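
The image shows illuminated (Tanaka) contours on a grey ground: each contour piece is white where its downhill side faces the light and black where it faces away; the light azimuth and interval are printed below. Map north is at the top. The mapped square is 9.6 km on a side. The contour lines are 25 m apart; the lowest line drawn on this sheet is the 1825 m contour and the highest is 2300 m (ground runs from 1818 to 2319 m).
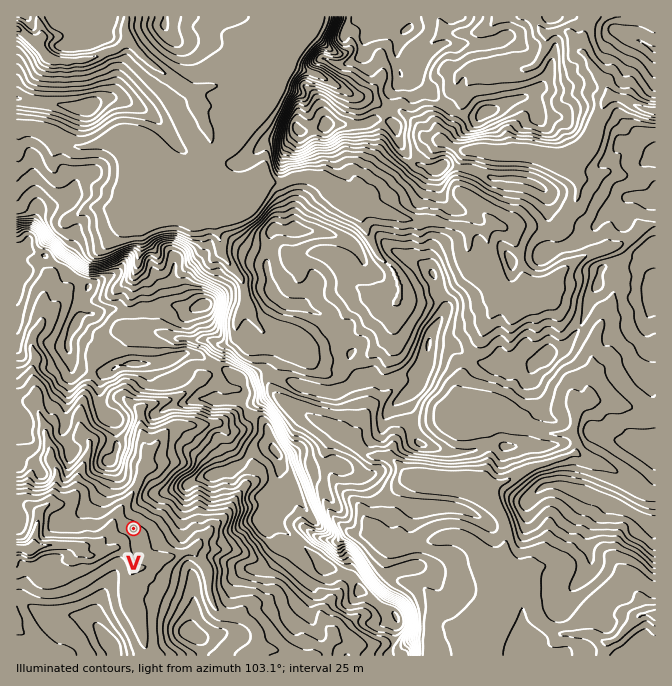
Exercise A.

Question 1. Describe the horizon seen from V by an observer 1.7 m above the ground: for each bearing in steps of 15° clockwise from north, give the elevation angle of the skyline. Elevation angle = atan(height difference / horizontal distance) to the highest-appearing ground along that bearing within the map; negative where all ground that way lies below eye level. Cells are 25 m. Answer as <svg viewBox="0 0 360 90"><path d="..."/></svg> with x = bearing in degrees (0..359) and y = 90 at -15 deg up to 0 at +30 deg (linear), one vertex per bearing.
<svg viewBox="0 0 360 90"><path d="M0 45l15-5 15-4 15-1 15 1 15 6 15 0 15 6 15 3 15 0 15-1 15 6 15 2 15-5 15 2 15 2 15 2 15 4 15-3 15-2 15-7 15-2 15-6 15-3"/></svg>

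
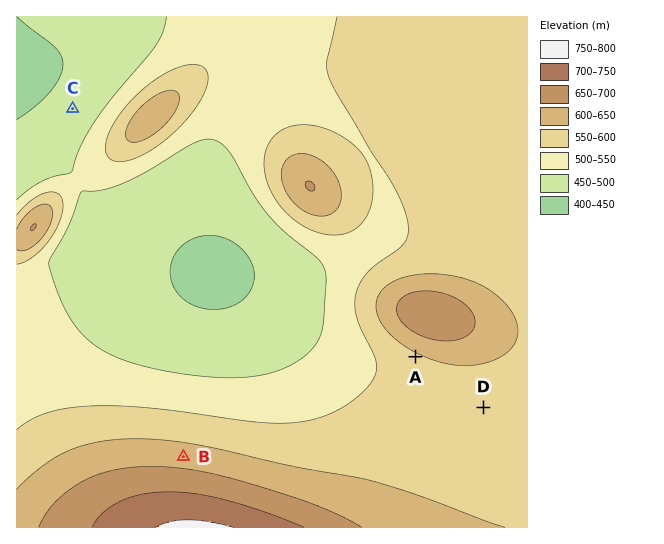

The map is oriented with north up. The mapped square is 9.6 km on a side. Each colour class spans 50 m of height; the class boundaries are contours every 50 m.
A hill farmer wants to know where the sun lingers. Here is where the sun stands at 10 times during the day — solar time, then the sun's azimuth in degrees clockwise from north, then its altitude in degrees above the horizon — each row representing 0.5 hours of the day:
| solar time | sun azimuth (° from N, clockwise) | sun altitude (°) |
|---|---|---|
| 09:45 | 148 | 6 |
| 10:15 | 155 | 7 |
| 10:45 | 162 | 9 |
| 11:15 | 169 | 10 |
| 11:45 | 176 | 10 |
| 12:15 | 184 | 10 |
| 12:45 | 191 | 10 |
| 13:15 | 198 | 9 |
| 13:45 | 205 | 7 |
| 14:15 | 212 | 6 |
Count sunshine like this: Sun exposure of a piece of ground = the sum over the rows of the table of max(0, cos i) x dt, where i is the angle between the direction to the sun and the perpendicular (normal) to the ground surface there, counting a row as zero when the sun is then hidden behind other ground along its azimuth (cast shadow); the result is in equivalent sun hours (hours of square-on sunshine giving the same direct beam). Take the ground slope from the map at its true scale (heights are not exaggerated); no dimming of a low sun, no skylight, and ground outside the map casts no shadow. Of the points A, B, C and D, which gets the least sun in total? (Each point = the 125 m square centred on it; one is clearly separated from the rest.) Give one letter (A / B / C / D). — B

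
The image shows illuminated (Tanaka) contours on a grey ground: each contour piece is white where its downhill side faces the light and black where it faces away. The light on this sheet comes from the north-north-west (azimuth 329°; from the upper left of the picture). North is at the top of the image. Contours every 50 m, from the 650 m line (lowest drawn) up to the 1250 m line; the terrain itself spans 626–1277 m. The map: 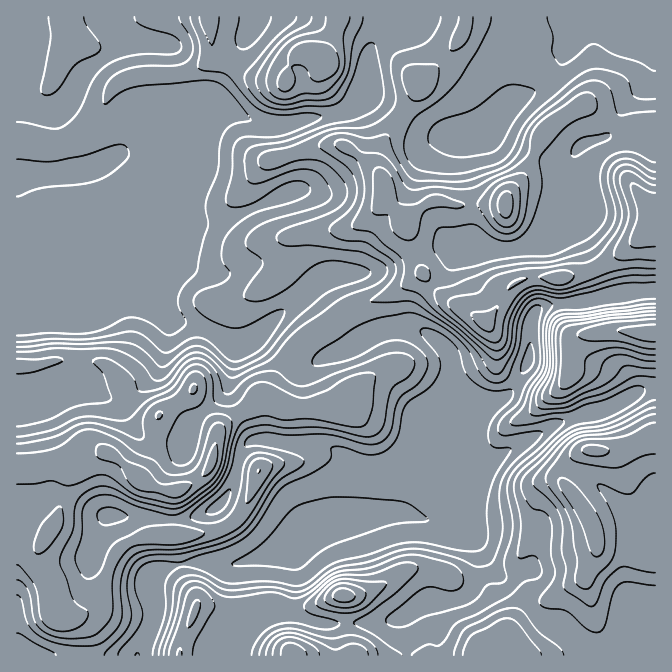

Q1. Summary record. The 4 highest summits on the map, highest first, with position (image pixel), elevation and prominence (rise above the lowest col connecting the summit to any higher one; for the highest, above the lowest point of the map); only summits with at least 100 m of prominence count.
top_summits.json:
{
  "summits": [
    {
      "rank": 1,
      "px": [594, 450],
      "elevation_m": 1215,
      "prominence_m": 246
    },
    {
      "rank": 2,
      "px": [140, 480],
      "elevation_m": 1131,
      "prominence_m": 252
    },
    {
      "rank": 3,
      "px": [344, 595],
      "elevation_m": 1129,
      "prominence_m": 175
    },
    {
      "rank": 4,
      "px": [505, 203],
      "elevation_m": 1125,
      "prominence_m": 143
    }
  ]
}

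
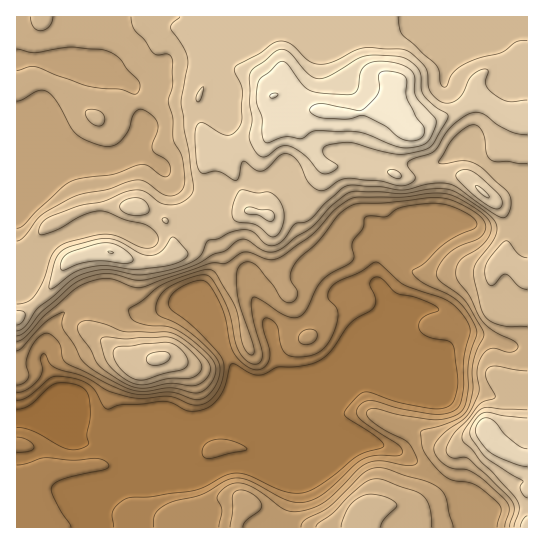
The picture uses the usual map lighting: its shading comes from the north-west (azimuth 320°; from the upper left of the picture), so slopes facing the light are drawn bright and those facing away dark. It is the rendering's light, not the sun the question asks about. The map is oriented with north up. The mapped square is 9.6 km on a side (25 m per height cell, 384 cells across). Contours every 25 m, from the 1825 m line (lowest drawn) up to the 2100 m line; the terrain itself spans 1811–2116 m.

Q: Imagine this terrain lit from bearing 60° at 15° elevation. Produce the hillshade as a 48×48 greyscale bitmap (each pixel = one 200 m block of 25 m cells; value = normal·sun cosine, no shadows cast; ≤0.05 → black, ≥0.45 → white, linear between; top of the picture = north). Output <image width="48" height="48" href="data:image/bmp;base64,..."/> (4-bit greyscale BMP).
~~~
<image width="48" height="48" href="data:image/bmp;base64,Qk32BAAAAAAAAHYAAAAoAAAAMAAAADAAAAABAAQAAAAAAIAEAAATCwAAEwsAABAAAAAAAAAAAAAAABEREQAiIiIAMzMzAERERABVVVUAZmZmAHd3dwCIiIgAmZmZAKqqqgC7u7sAzMzMAN3d3QDu7u4A////AIiJmYh3d3d3d2V4iIh4iHd5iIiqmIh0IoiZmYh3d3eIh2VXmaqZh2aJmImqmIh0EYiZmIh4iIiZmHVovNyphmaJmZq6mIhiAYiZiIiImZmZmHeM79uYdmaJqqu6iHYgJIiIiIeImZiJmHi97KmId2Z5q7qYZlICVoiIiIiJmYiIh3iqmIiIh2Z5vLl0RUETVYiJqZmqmIiIZnd3eIiIiHeKuoUzRTEkZ4mrqYiYiIiIZniZmYiIiIiIdTNEVSFImau6mHd4iIiIeJqpmIiIiIdjI0VmZSOKmaqYh2Z4iIh3iImIiIh3d3QRNomZhTWrqYiIh2V4iIdmZ3iIiHd3h2Q2m7zLlja8uniIh1VnZVVDNomIiHeJiHV6zcy6hCaqmXiYdkNDETMhN6uYiIiIiHeLy5mIYxRnd5mYUxAAAUQzWc2nZ3eIiHeamIiIYgJWiKqWMhAAJWZWi+6TR3d3eIiYiIiHUgJpqqqFQzIjaHeJvv5RaoZniIiIiIh3UhSKqaqFRENGmZm9//kjrIVniZiIiHd2ZDWJiJmFREWKqrvf/8UW23VomqmIh3ZndURnd6qFRWiru7zv7IQp2mZ4mqmIh2Z3hjE0ZsunZ5qqqqvduXM6yFV5mqmIh3d4dAAld7qZiJmYiau6iGJalUaJmZmImHZ2QQBXiHd5mYiHd5qohzF6dVeaqZmZh2VDIBNoiIZXmYdlRXiHdROZZniaqYiZdEQzIzR4dodVeGUyJFZmUyWZZniZmIiHU1VVVVV3ZohUZ2QiRnZmZleXVXiYiIiHVXh2ZmV3eIhlZ3ZovJd4mXeGRGiIiImYeJh2d3ZnmXiHeJm+/IZ6qYiFNHmYmZmYiIiHeIdXmWZ4mZq8qFWKmIh1NIqYmZiIiIiIiIY1iGVomIiHVEaamHZURpqJqpiIeIiIiGIEiGZoiIdkRompiHVFebuIqph2eHd3ZBAGmHd3iIh2esyoiHZomrqHiZdVVUVUIABLqYd3iJmYm8yXZ3Z4mal2aIZDIjVDEAXMqIh3iJmZmrqFRnZ4iZhlZ3VENHh2Q2zaiIiIiJmYialjNWeIeJdUaHZ3eKqIeLyod4iIiId4iIdTJHiXV4Y1iYiIeIh4mZh3d4iHdmZ3h3ZTNYmFV3VHmHdmVVaKmIdnd4iHZlZ4iHZUR6p1VmZodmZVRFerqIdmd4h3ZVeJmHZUWKl1RXd3ZmZlVnm8qXZWd4h2VWiZmHVEaIh1RXd3Z3d2eJq8uXZniIh2VomZmGZUaIhkNXiIiZmHeKzdqHeJiIh2eJmZh3ZVaIhjNomaqph3eL3sl3mpmIh4iZmIh3dlaIhkR4m7qYdmeL3bhnmZiIiJmIiId3ZlZ4hlZ4rLqIdnis7bh3iZiIiIiIiHdmdlZ4h3d4vbmId5vN7bmIiZiHd3h3d3dmdlZ5mIh5zKmIiau83KiImYiGd3d3d3ZmZleJiIiJupiIiaqruoiIiIiGZ4h3d3ZmZniYiIiJmHiIiIiaqId3iIiWZ4iId3Znd4iIiIiIh3iIiIiamId3iIiQ=="/>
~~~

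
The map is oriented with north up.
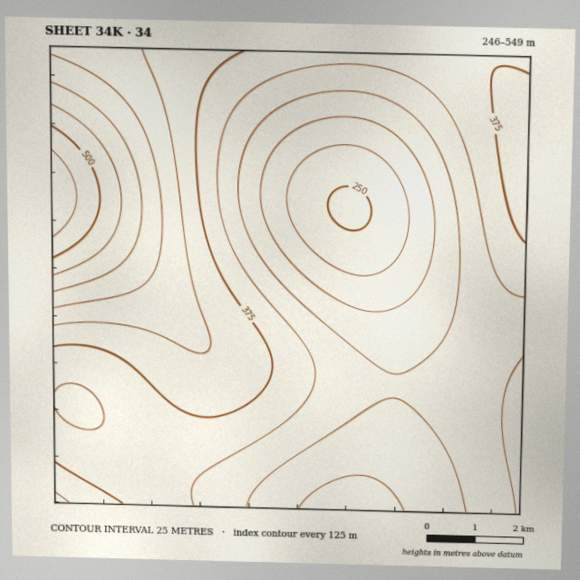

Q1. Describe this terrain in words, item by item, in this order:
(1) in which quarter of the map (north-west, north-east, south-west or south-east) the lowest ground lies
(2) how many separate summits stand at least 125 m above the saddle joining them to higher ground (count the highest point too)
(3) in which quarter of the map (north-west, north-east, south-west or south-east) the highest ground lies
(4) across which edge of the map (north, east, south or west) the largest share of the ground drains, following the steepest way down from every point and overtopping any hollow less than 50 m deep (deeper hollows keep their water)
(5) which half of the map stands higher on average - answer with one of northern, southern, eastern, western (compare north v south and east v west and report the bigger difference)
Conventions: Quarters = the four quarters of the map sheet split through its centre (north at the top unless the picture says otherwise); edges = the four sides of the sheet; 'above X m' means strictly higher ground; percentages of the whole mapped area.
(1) The lowest point lies in the north-east quarter of the map.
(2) There is 1 summit with 125 m or more of prominence.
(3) The highest point lies in the north-west quarter of the map.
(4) Most of the ground drains across the southern edge.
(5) The western half stands higher on average than the eastern half.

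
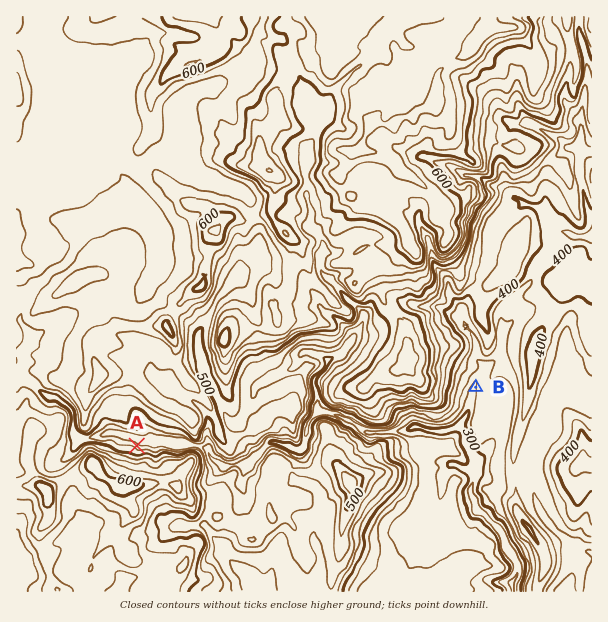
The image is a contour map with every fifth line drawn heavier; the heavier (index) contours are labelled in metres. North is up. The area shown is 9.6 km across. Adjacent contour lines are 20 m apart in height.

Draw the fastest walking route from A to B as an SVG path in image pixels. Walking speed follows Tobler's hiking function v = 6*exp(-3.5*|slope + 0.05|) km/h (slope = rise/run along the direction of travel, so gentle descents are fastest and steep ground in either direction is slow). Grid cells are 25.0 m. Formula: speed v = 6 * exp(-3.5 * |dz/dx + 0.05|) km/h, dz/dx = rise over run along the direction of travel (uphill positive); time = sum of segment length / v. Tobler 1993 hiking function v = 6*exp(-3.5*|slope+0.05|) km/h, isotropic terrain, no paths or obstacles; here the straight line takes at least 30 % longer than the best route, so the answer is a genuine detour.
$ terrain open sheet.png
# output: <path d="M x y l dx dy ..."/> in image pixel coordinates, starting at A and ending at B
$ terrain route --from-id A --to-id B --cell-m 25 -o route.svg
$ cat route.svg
<path d="M137 446l13 0 3-2 39 0 8 3 7 0 3 2 3 6 3 3 15 7 3 0 15-7 3-3 9-5 3-3 6-3 20 0 6 3 1 0 3-1 2-2 3-6 0-4 7-15 2-2 9-4 7 0 6 3 2 0 15 7 6 5 6 3 3 0 3 1 18 0 24-12 30 0 9-4 9-9 7-15 2-2 6-3"/>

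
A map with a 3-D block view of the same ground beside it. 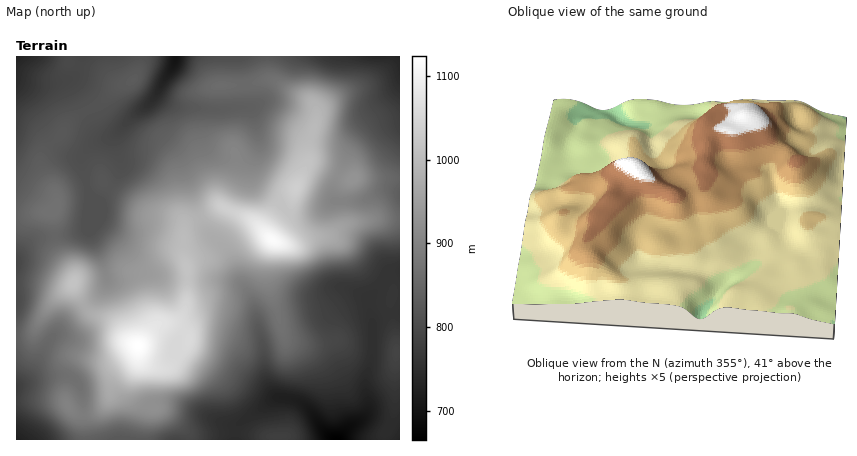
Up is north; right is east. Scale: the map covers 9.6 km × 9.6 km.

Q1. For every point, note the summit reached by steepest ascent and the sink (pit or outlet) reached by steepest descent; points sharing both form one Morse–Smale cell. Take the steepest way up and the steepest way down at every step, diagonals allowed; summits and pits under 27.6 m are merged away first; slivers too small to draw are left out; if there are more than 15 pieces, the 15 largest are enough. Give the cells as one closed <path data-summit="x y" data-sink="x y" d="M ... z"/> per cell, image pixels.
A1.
<path data-summit="138 346" data-sink="176 56" d="M240 56l-98 0-2 12-6 12-16 7-18 17-24 13-10 9-5 10-14 12-6 10 2 14 14 26 0 6-4 6 2 26 31-6 0-6 18 42 3 12-1 6-5 8-16 14 7 7 22 10 11 15 11 7 2 1 18-21 16-3 8-4 4-6 3-12 0-32-4-12 1-28 4-6 11-4-19-60-7-10-23-24-5-14 1-4 12-14 4 7 18 8 34 3 30-3 2-15z"/><path data-summit="272 240" data-sink="336 440" d="M314 165l-8 1-11 24-4 16-16 20-5 13-20-20-26-12-6 0-18 11 10 18 19 18 13 30 9 14 12 46 2 30 7 18 6 5 14 2 12 5 8 8 11 18 11 10 4 0 12-14 16-12 2-4-2-32 6-22 1-16 0-14-5-26 22-27 10-3 0-76-4-3-12 0-24 10-24 0-3-5 0-8 5-12z"/><path data-summit="138 346" data-sink="336 440" d="M200 217l-12 5-4 6-1 28 4 12 0 32-4 14-11 8-16 3-16 19-6 18-21 20-3 14-4 8-6 6-15 6 1 24 148 0 2-12 4-6 34-23 6-1-8-6-5-10-4-38-12-46-9-14-13-30-23-24z"/><path data-summit="272 240" data-sink="176 56" d="M266 56l-26 0 6 36-2 15-22 3-42-3-18-8-4-7-13 18 7 16 26 28 21 62 3 1 16-10 6 0 26 12 20 20 5-13 16-20 4-16 13-26 1-20 8-30-7-13-41-25z"/><path data-summit="138 346" data-sink="16 440" d="M84 306l-24 22-14 18-18 30-12 10 0 54 68 0 1-24 15-6 6-6 9-26 19-16 3-6 1-10-10-6-14-17-22-10z"/><path data-summit="138 346" data-sink="16 56" d="M140 56l-124 0 0 159 34-3 6-4 0-14-15-28 0-8 3-6 32-35 24-13 18-17 14-6 8-13z"/><path data-summit="272 240" data-sink="400 56" d="M400 56l-133 0 2 20 41 25 6 7 1 8-8 28-1 21 12 2 18 9 10-22 18-22 12-7 22-5z"/><path data-summit="396 352" data-sink="336 440" d="M400 271l-10 2-22 27 5 26 0 14-1 16-6 22 2 32-6 8 12 1 26 14z"/><path data-summit="74 282" data-sink="16 264" d="M54 236l-20 4-18 16 0 80 14-2 19-28 25-24-1-8-14-22z"/><path data-summit="278 436" data-sink="336 440" d="M286 398l-12 1-34 23-4 6-1 12 99 0-11-10-11-18-8-8z"/><path data-summit="138 346" data-sink="400 56" d="M400 120l-22 5-12 7-18 22-10 22 6 3 56-1z"/><path data-summit="74 282" data-sink="16 440" d="M72 284l-23 22-19 28-14 2 0 49 12-9 18-30 14-18 25-22z"/><path data-summit="74 282" data-sink="176 56" d="M86 224l0 6-31 6 4 16 14 22 0 12 13 20 15-14 6-10-4-20z"/><path data-summit="138 346" data-sink="336 440" d="M338 176l-5 12 0 8 3 5 24 0 24-10 16 1 0-14-56 1z"/><path data-summit="138 346" data-sink="16 264" d="M52 211l-36 5 0 40 18-16 21-4z"/>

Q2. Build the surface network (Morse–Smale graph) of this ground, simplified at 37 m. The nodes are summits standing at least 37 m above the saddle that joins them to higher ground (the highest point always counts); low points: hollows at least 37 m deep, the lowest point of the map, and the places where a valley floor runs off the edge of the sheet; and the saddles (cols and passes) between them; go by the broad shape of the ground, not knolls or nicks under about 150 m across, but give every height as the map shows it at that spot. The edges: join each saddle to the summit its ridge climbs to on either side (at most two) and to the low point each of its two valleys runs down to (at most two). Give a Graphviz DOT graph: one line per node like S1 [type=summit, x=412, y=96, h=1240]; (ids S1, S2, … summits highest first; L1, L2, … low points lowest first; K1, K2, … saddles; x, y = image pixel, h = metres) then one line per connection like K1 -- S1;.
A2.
graph terrain {
  S1 [type=summit, x=138, y=346, h=1124];
  S2 [type=summit, x=272, y=240, h=1116];
  S3 [type=summit, x=74, y=284, h=1017];
  L1 [type=low, x=336, y=440, h=665];
  L2 [type=low, x=176, y=56, h=699];
  L3 [type=low, x=16, y=440, h=722];
  L4 [type=low, x=16, y=56, h=725];
  L5 [type=low, x=400, y=56, h=730];
  L6 [type=low, x=16, y=264, h=792];
  K1 [type=saddle, x=200, y=218, h=986];
  K2 [type=saddle, x=84, y=306, h=969];
  K3 [type=saddle, x=244, y=84, h=856];
  K4 [type=saddle, x=56, y=236, h=847];
  K5 [type=saddle, x=266, y=56, h=822];
  K6 [type=saddle, x=142, y=56, h=811];
  K1 -- S1;
  K1 -- S2;
  K1 -- L1;
  K1 -- L2;
  K2 -- S1;
  K2 -- S3;
  K2 -- L2;
  K2 -- L3;
  K3 -- S1;
  K3 -- S2;
  K3 -- L2;
  K4 -- S1;
  K4 -- S3;
  K4 -- L2;
  K4 -- L6;
  K5 -- S2;
  K5 -- L2;
  K5 -- L5;
  K6 -- S1;
  K6 -- L2;
  K6 -- L4;
}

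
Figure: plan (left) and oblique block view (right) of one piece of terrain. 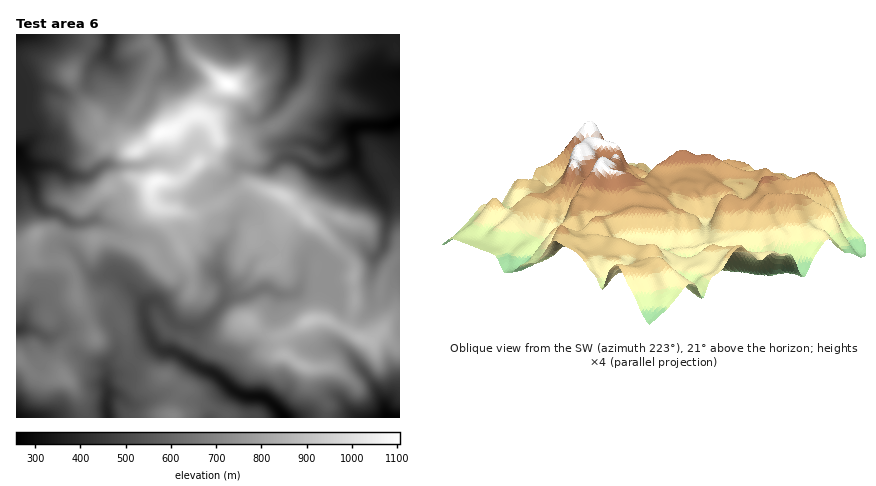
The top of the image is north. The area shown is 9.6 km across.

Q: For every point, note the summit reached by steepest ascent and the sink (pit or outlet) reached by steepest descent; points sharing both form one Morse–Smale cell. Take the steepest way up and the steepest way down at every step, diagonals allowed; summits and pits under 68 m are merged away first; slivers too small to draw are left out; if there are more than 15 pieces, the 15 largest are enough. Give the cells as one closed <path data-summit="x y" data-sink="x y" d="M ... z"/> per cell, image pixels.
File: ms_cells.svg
<path data-summit="228 84" data-sink="400 122" d="M400 34l-74 0-2 20-17 40-25 27-16 7 4 10 6 6 12 1 8-3-3 4-1 10 18 13 10 4 12 0 10-3 0 14-11 22-3 12 10 13 22 12 15 13-4 22 0 18 5 5 10-2 6-11 8-6z"/><path data-summit="228 84" data-sink="284 418" d="M236 192l-24 14 6 13 15 5-1 10-13 22-1 16-18-24-14-14-9 2 5 14-20 14-2 0-12-14-26-10-14-3-41-1 1 10 24 28 4 2 22-1 25 25 1 3-8-4-6 1-14 10 8 18 4 26 6 7 10-10 10-6 6 5 14 2 12 7 9-19-2-12 13-7 22-24 16-1 20-8 14 6 10 1 8-2 6-7 16-2-1-16 2-6 5-4-8-6-6 1-6 8-6-5-16-4-12 0-6 3 4-5 0-8-4-12-10-14-6-3-10 3 3-4 1-8z"/><path data-summit="308 320" data-sink="284 418" d="M318 285l-14 0-8 8-8 2-10-1-14-6-20 8-18 2-20 23-13 7 2 12-8 18 9 8 20 8 22 19 8 3 20 2 10 8 8 12 42 0 1-14-12-18-4-18-27-13-4-11 2-9 34-17 3-18z"/><path data-summit="308 320" data-sink="388 418" d="M322 319l-12 1-28 15-2 9 4 11 27 13 4 18 12 18-1 14 74 0 0-72-4 0-16-12-8 6-6 0z"/><path data-summit="228 84" data-sink="292 34" d="M324 34l-88 0 0 8 8 18-1 12-11 11-10 2-11 13 33 13 10 9 6-1 6-4 0 13 10-3 31-31 17-40z"/><path data-summit="162 132" data-sink="16 152" d="M202 115l-8 0-6 3-14 11-12 3-26 19-6-1-14-13-12-8-34 16-12 0-14-7-8 0-20 16 10 10 26 1 16 10 14 2 10-3 12-9 36 1 16-5 16 1 10-5 14-13 14 8 6-8 2-6-3-8-5-10z"/><path data-summit="228 84" data-sink="16 152" d="M24 162l-2 0 11 24 4 18 5 5 14 4 14 9-2 14 46 2 30 10 8 7 29-9-5-10-16 9-10-8-20-2-20-11-16-4 12-14 10-5 4-5 0-6-12-24-6 0-10 8-10 3-14-2-12-9-28-1z"/><path data-summit="308 320" data-sink="400 122" d="M360 245l-8 2-16 17-8 0-3 18-7 4 1 14-4 18 17 4 34 18 6 0 8-6 16 12 4 0 0-64-8 6-6 11-4 2-8-1-3-4 0-18 4-22z"/><path data-summit="172 416" data-sink="284 418" d="M154 345l-10 6-9 11 21 12 12 3 15 11-7 14-2 16 110 0-8-12-10-8-26-4-24-20-20-8-22-14-14-2z"/><path data-summit="156 182" data-sink="16 152" d="M198 144l-4 1-12 12-10 5-16-1-16 5-36-1 8 7 8 18 0 6-4 5-10 5-12 14 16 4 20 11 20 2 10 8 16-8 1-1-5-8-3-16-11-5-6-5-1-16 5-5 16 0 14-6 23-23z"/><path data-summit="282 196" data-sink="400 122" d="M292 157l-8 0-12 10-6 2-24-3-11 14 1 6 4 6 12-7 6 0 26 9 8 5 42 39 3 6-9 14 6 7 4 0 18-18 10-1-24-15-10-13 1-6 13-28 0-14-10 3-12 0z"/><path data-summit="228 84" data-sink="16 152" d="M46 88l-20 1-10 11 0 52 20-14 8 0 14 7 12 0 34-17-28-37-12 4z"/><path data-summit="162 132" data-sink="164 34" d="M174 66l-1 4-7 5-8 2-8-3-5 16-14 22-4 18 11 20 24-18 12-3 20-14 8-1 9-16-17-17-18-9z"/><path data-summit="282 196" data-sink="284 418" d="M254 185l-6 0-12 7 6 12-2 10 8-1 6 3 10 14 4 12 0 8-3 4 23-1 10 3 6 5 2-5 6-4 12 5 9-13-3-6-42-39-8-5z"/><path data-summit="36 234" data-sink="16 330" d="M34 238l-10 7-8 1 0 84 5-2 5-18 12-9 10 1 8 8 6 12 0 9 24-10 2-1-11-22-2-20-4-10-9-7-24-1-5-6z"/>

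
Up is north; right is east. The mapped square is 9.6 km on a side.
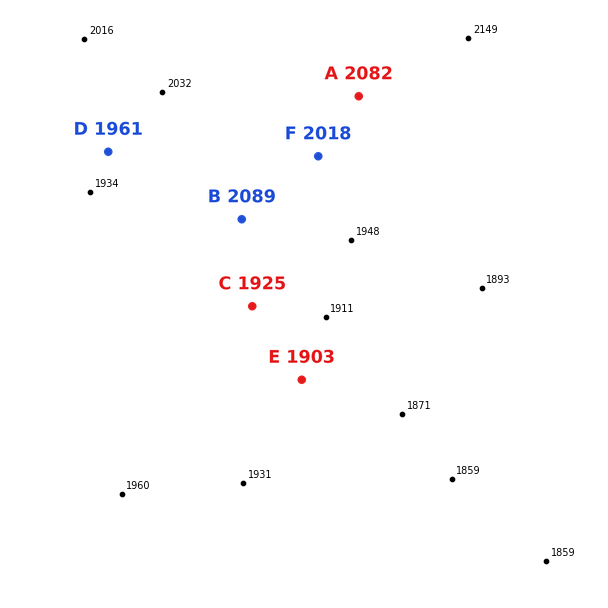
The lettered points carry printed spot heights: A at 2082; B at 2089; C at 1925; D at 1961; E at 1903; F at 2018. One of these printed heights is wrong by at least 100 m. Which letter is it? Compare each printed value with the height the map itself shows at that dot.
B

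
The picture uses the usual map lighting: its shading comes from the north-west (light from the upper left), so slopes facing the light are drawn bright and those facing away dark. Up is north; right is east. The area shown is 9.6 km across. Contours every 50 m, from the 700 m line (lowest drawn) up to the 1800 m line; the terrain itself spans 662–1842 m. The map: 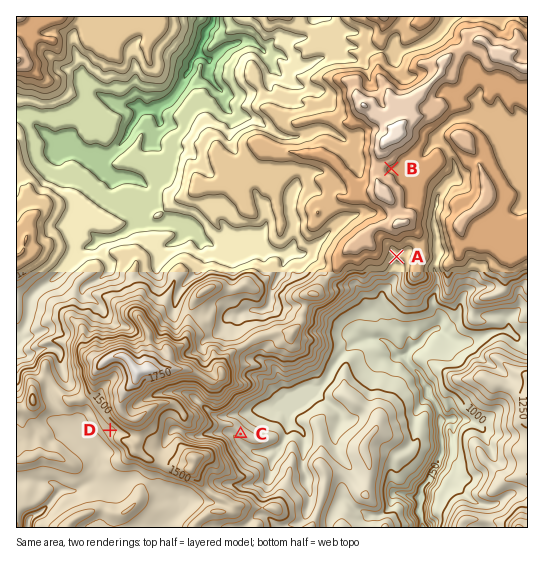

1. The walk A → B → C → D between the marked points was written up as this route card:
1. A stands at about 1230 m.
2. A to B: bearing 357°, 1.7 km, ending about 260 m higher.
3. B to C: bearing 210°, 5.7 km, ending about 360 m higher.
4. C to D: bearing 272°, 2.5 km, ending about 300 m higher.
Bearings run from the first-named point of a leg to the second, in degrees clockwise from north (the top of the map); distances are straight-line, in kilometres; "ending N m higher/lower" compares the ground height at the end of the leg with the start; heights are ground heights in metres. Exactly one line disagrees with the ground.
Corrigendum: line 3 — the sense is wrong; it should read lower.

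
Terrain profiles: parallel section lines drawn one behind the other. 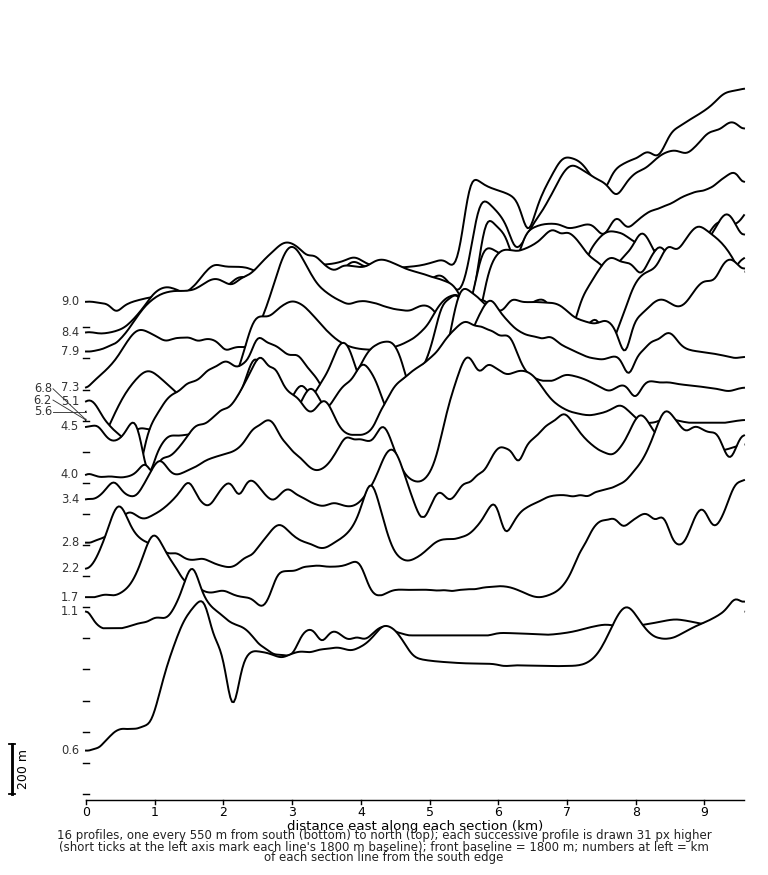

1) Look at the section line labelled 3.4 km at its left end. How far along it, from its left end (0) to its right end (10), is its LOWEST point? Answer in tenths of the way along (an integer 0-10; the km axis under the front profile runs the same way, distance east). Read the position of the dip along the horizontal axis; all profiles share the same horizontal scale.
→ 0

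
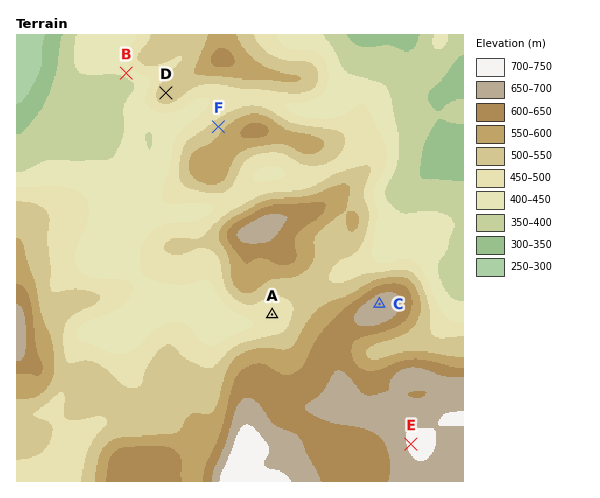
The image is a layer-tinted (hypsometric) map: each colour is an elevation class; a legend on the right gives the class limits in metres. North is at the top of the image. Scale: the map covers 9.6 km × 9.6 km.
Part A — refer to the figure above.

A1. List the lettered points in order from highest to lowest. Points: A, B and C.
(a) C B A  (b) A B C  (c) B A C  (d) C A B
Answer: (d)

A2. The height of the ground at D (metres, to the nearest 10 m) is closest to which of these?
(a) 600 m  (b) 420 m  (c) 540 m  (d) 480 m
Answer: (c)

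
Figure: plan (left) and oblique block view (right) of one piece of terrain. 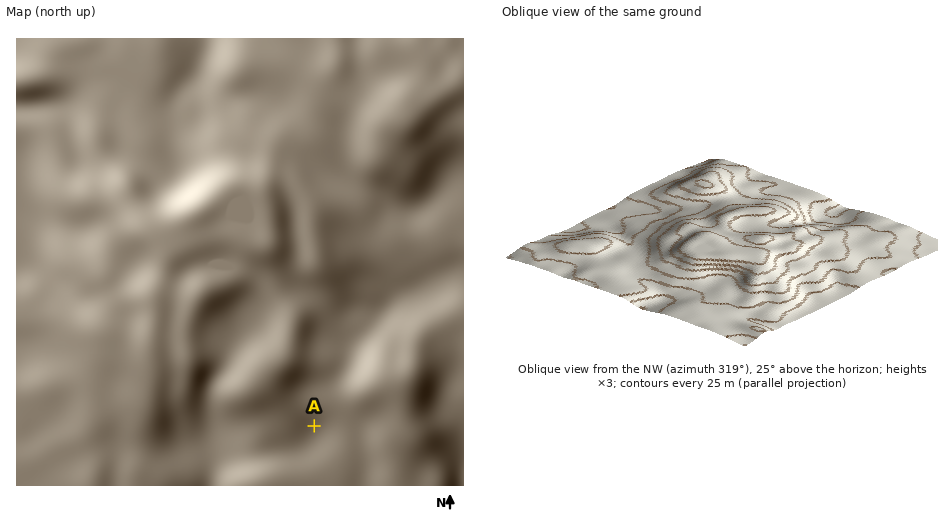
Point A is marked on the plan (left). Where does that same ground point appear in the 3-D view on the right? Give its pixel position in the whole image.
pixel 763 196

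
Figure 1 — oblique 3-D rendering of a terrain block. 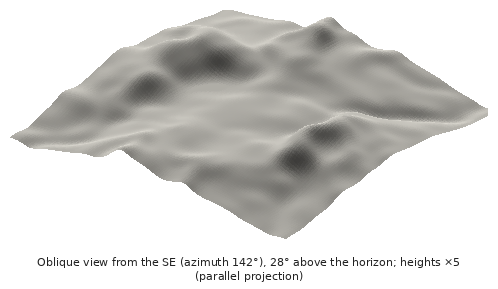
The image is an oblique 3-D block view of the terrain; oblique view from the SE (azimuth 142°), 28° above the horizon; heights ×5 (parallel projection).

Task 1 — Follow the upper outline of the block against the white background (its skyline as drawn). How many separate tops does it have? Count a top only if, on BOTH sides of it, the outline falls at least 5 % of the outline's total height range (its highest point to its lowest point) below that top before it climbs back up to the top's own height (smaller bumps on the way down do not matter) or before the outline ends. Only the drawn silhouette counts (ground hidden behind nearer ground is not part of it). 2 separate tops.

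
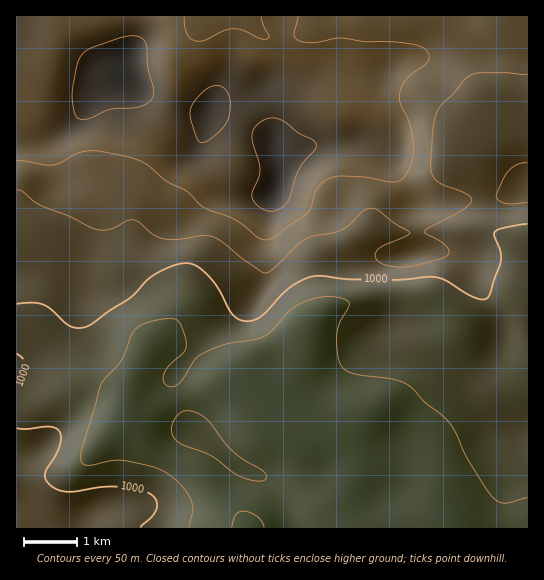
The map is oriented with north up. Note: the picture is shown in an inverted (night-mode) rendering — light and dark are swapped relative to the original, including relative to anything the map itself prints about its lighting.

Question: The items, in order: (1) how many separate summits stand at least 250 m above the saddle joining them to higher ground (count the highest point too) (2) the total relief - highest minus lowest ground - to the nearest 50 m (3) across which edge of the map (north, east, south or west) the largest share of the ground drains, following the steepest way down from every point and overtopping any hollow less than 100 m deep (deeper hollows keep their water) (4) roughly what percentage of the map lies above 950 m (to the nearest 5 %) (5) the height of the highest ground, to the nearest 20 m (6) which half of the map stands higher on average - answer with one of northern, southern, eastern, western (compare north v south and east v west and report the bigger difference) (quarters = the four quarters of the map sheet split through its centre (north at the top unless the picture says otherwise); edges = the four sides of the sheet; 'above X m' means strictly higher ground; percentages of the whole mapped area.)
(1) Counting only tops that stand 250 m proud, the map has 1 summit.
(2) Highest minus lowest: about 300 m of relief.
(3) The largest share of the runoff leaves by the southern edge.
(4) About 80 % of the map lies above 950 m.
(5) About 1160 m is the highest elevation on the sheet.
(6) The northern half stands higher on average than the southern half.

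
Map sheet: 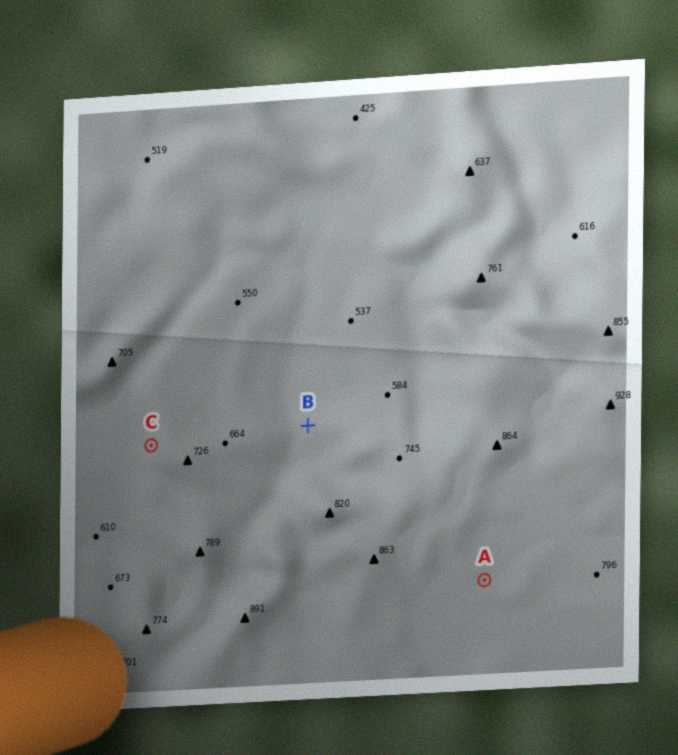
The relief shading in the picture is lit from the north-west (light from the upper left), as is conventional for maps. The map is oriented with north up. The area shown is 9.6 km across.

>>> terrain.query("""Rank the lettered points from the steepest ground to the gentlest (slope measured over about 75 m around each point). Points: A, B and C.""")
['C', 'B', 'A']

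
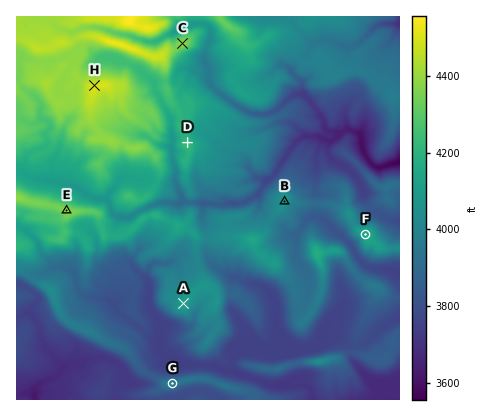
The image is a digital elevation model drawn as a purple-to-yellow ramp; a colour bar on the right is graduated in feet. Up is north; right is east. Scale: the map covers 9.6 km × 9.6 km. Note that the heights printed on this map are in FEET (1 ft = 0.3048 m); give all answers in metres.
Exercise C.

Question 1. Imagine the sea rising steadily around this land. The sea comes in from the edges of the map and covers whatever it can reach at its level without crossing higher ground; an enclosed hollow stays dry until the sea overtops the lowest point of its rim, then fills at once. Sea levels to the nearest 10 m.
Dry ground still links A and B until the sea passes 1220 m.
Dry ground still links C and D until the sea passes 1280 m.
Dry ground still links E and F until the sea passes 1190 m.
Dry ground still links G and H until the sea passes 1170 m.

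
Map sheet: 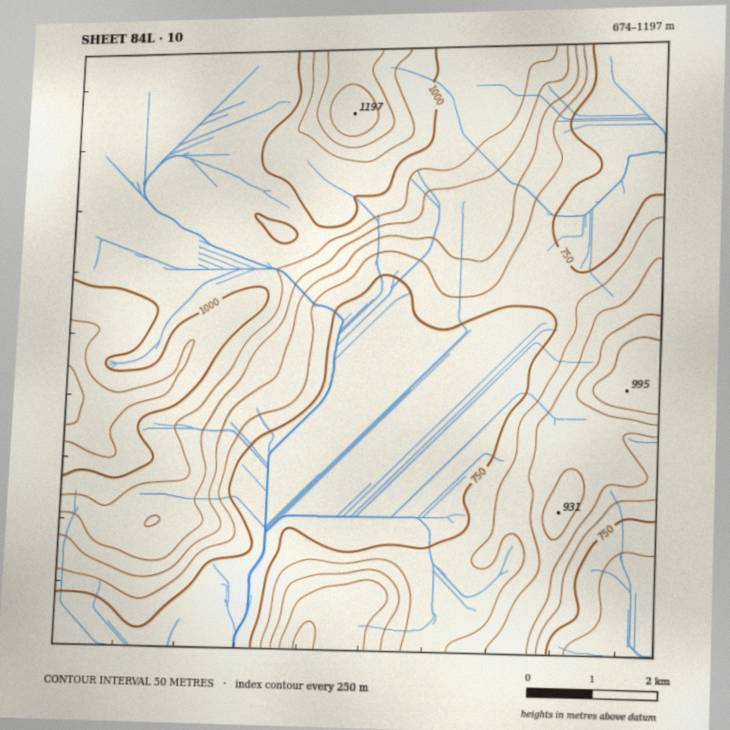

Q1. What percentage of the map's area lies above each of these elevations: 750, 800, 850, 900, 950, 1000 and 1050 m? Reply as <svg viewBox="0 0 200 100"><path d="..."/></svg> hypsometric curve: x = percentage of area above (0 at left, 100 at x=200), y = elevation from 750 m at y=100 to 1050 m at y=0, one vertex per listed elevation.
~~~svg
<svg viewBox="0 0 200 100"><path d="M149 100l-24-17-20-16-20-17-15-17-45-16-16-17"/></svg>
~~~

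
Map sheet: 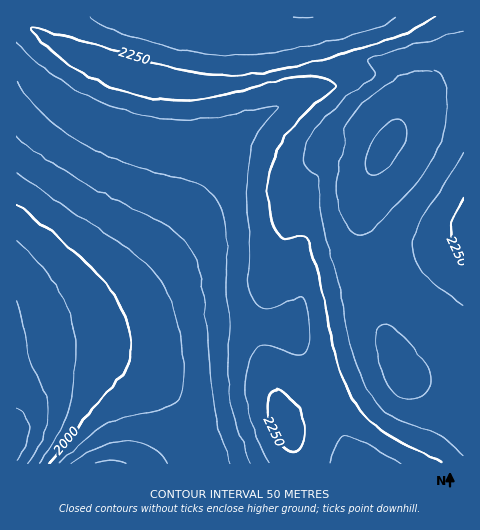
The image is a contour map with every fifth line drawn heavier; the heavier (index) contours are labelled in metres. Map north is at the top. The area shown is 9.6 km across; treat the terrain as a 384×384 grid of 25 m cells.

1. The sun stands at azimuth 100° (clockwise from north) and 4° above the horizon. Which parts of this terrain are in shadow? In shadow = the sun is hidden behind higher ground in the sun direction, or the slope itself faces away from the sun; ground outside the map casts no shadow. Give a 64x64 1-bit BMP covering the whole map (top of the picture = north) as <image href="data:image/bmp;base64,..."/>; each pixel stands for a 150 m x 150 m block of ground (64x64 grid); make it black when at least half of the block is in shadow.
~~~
<image width="64" height="64" href="data:image/bmp;base64,Qk0+AgAAAAAAAD4AAAAoAAAAQAAAAEAAAAABAAEAAAAAAAACAAATCwAAEwsAAAIAAAAAAAAA////AAAAAAD/8AAH/AAAAP/wAD/4AAAA//gA//gAAAD/+AH/+AAAAP/4A//4AAAA//gH//gAAAD/+B//8ABwAP/4P//wAfgA//D///AD+AD/8///8A/4AP/////gH/gAf////+A/+AAf////4H/wAA/////A//AAB////8D/4AAB////wf/gAAD///+D/+AAAD///4f/wAAAD///h//AAAAD//8P/8AAAAH//w//gAAAAH//D/+AAAAAP/+H/4AAAAA//4f/AAAAAD//w/8AAAAAP//D/wAAAAA//8H+AAAAAD//wf4AAAAAH//h/gAAAAAP/+H+AAAAAAP/4fwAAAAAAf/x/AAAAAAB//H8AAAAAAD/8fwAAAAAAP/x/gAAAAAAf/H+AAAAAAB/+f4AAAAAAD/5/gAAAAAAP/n+AAAAAAA/+f8AAAAAAB///wAAAAAAH///AAAAAAAP//+AAAAAAA///4AAAAAAD///wAAAAAAH///AAAAAAAf//+AAAAAAB///4AAAAAAD//+gAAAAAAH//8AAAAAAAH//4AAAAAAAP//wAAAAAAAP//gAAAAAAAP//AAAAAAAAP/+AAAAAAAAH/4AAAAAAAAA/gDgAAAAAAAAAOAAAAAAH/8A4AAAAAA//8DwAAAAAP//4OAAAAAA///ggAAAAAAP//AAAAAAAAD/8A=="/>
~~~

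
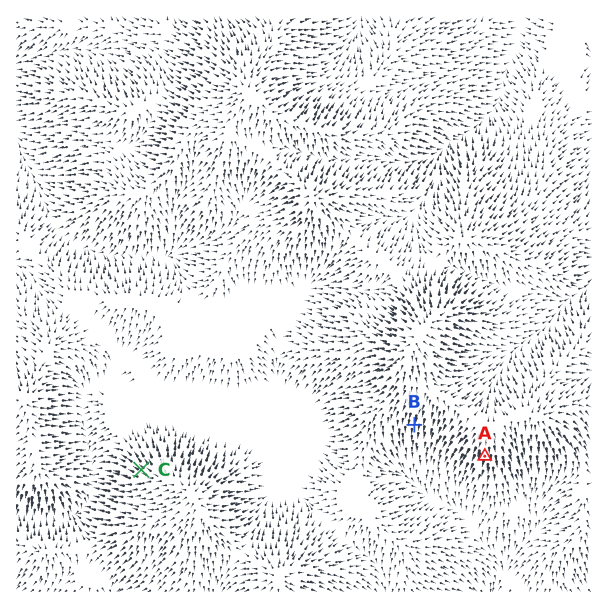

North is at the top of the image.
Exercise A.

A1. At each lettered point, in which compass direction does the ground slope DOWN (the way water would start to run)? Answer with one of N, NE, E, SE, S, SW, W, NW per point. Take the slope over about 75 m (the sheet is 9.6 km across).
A S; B S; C NW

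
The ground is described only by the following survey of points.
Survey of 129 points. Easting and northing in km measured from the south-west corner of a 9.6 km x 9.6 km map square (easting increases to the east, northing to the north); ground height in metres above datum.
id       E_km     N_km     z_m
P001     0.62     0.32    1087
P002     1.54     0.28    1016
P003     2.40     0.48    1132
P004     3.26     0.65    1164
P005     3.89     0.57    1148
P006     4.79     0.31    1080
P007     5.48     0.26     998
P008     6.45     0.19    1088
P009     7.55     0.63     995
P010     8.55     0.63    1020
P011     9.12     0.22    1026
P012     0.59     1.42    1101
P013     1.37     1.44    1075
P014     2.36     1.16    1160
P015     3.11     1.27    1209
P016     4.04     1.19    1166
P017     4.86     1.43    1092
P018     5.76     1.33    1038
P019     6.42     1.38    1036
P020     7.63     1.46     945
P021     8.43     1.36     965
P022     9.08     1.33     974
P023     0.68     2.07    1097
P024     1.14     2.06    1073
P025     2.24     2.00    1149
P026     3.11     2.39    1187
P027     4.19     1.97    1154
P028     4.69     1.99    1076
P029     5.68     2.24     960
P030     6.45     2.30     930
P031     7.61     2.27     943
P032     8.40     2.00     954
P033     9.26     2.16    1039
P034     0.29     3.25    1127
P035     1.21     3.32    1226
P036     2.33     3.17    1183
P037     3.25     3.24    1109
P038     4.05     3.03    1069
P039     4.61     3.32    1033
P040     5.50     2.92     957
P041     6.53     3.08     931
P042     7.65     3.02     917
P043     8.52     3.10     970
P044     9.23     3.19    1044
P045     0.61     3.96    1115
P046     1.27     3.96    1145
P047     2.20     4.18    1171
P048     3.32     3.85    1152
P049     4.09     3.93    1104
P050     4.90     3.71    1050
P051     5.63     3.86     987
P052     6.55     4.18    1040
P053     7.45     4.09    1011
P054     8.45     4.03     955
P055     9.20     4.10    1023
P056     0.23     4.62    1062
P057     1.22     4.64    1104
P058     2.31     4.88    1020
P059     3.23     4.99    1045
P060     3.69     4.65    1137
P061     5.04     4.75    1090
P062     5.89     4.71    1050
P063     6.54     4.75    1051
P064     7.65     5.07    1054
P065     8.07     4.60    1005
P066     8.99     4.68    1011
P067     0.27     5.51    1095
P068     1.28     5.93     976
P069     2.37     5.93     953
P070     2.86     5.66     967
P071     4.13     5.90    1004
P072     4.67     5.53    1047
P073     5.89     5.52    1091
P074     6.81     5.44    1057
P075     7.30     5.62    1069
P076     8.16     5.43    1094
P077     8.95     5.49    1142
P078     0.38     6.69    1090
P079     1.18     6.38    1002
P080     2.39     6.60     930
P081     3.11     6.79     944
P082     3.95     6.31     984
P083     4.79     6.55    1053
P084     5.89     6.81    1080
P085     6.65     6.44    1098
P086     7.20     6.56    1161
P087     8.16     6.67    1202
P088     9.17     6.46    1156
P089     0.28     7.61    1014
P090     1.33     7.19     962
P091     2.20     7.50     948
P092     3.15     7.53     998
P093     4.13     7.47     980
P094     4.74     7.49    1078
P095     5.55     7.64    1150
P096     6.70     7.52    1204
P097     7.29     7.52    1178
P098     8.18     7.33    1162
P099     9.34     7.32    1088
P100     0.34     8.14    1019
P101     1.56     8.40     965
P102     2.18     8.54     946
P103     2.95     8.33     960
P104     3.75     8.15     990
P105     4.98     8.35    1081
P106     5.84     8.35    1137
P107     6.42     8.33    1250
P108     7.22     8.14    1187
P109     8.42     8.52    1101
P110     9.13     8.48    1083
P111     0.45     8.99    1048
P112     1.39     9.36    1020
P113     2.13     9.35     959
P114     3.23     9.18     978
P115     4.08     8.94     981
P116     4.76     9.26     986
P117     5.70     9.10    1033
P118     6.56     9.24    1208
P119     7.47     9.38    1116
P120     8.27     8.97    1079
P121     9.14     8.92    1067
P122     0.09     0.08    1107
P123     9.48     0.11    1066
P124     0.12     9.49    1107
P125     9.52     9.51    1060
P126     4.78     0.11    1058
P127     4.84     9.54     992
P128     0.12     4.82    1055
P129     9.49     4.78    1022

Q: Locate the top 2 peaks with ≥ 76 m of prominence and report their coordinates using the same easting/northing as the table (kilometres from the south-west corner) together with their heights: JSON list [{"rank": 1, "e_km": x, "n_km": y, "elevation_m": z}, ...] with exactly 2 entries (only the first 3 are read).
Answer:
[{"rank": 1, "e_km": 6.56, "n_km": 8.31, "elevation_m": 1258}, {"rank": 2, "e_km": 1.19, "n_km": 3.31, "elevation_m": 1226}]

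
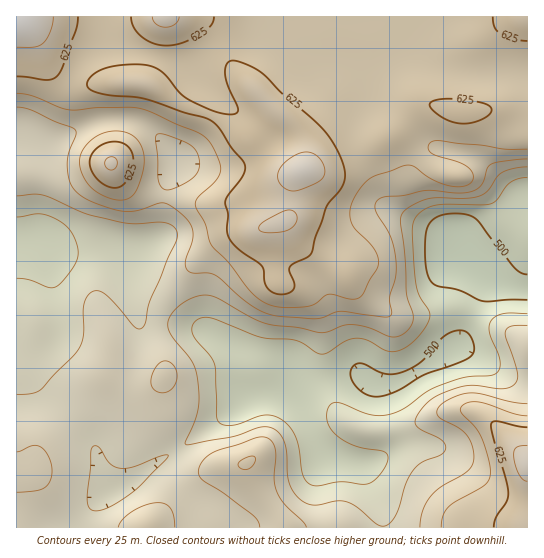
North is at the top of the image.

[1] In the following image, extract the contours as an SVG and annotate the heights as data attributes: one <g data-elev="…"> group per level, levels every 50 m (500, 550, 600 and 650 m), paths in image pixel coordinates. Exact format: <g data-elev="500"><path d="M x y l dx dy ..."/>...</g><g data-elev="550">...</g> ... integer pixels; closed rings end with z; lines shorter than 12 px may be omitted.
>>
<g data-elev="500"><path d="M375 397l-12-4-9-10-4-10 1-4 4-4 8-1 22 10 13-1 11-4 12-7 18-21 10-8 6-2 7-1 4 2 4 3 4 14-1 5-4 4-44 17-32 18z"/><path d="M527 300l-44 1-24-11-25-6-5-7-3-14-1-24 3-13 6-7 11-5 16 0 12 3 6 5 35 45 7 6 6 1"/></g><g data-elev="550"><path d="M93 510l-5-4-1-8 4-47 2-4 2-1 3 1 12 16 5 4 6 1 12-1 26-11 9-1-2 4-25 26-11 9-23 14-8 3z"/><path d="M527 325l-16 1-4 2-2 3 1 7 11 35 0 6-3 6-11 4-29-4-15 2-25 10-14 14-5 10 1 5 26 14 3 5 0 5-5 5-18 7-9 8-7 13-10 31-5 8-5 4-4 0-5-2-19-16-11-6-10-1-23 4-8-2-7-4-6-8-4-10-2-28-3-11-5-9-6-5-12-1-30 10-42 8-4-2 12-28 2-21-2-19-3-10-22-28-4-10 2-10 9-11 15-9 15-2 10 4 36 20 15 6 28 3 24 5 7-1 14-7 11 0 15 3 21 9 9-1 10-7 4-11-7-25-1-38-5-33 3-9 10-8 16-6 37-1 13-2 8-5 10-14 5-4 11-4 14-2"/><path d="M17 196l17-2 9 1 43 19 37 9 12 1 31-1 8 4 3 8-1 7-26 59-4 21-3 5-5 2-4-3-18-21-11-11-7-3-5 0-6 5-3 7-1 33-2 9-4 6-37 39-9 4-14 0"/></g><g data-elev="600"><path d="M241 469l5 1 5-3 4-6 0-4-6 0-8 4-3 4z"/><path d="M527 416l-13-2-35-12-9 0-8 4-2 3 1 4 14 14 7 12 7 23 1 13-2 6-4 5-29 16-7 5-5 8-2 12"/><path d="M114 199l12 0 8-5 6-13 4-18-1-12-5-10-8-7-11-3-13 1-12 6-10 11-4 10 1 12 8 14 10 9z"/><path d="M17 93l16 3 26 11 11 3 31-3 29 0 11 2 54 22 10 6 8 10 8 20-1 6-3 6-19 18-3 6 1 6 10 16 4 17 4 7 15 14 25 32 12 8 15 4 29-1 19-12 24 5 6-1 4-4 14-25 1-10-5-12-20-21-3-7 0-8 2-8 4-9 7-10 7-6 32-12 7-1 6 2 17 12 13 6 14 2 11-4 3-4 0-4-6-8-10-6-21-6-7-4 0-6 5-4 47 4 24 4 22 0"/></g><g data-elev="650"><path d="M527 445l-10 2-3 7 4 19 4 6 5 2"/><path d="M267 233l15-1 9-4 6-7-2-8-4-3-5 0-23 12-4 4 0 3 2 2z"/><path d="M288 190l6 1 7-1 14-7 7-4 3-5 0-5-3-7-4-5-8-5-8 0-10 5-9 8-5 8 0 6 4 7z"/><path d="M110 170l5-1 2-4-1-6-3-2-6 1-2 4 1 5z"/><path d="M17 47l17 0 9-4 7-12 3-14"/><path d="M152 17l1 4 4 3 9 3 9-3 4-7"/></g>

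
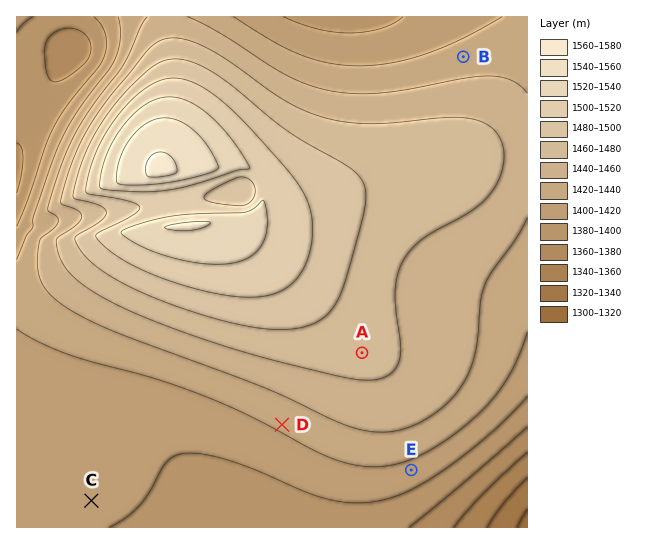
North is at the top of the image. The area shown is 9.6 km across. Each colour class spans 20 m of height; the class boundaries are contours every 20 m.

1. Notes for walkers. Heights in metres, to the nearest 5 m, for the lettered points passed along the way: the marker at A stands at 1465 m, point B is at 1430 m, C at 1410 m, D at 1425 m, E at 1415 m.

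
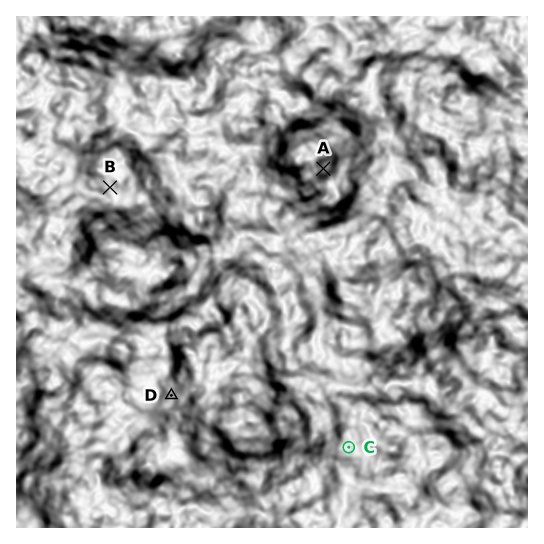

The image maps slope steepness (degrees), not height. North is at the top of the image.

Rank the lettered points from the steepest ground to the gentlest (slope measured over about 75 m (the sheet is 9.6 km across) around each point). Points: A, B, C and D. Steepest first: A D B C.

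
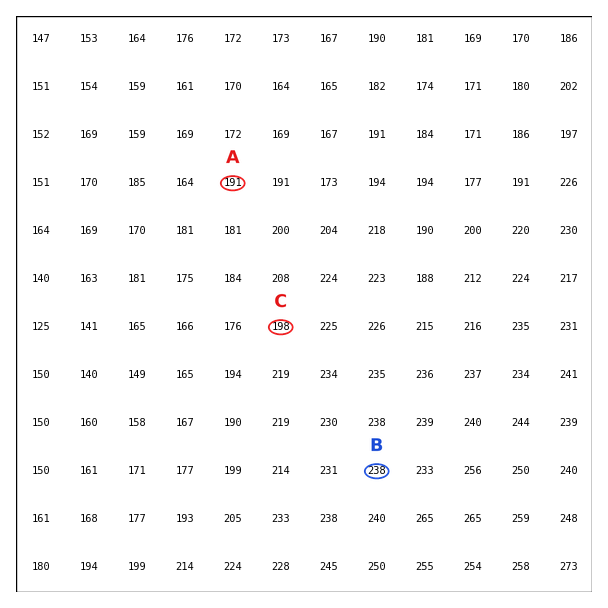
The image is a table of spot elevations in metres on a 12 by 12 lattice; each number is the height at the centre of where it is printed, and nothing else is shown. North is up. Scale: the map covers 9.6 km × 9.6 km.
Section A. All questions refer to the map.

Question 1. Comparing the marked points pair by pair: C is higher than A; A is lower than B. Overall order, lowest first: A C B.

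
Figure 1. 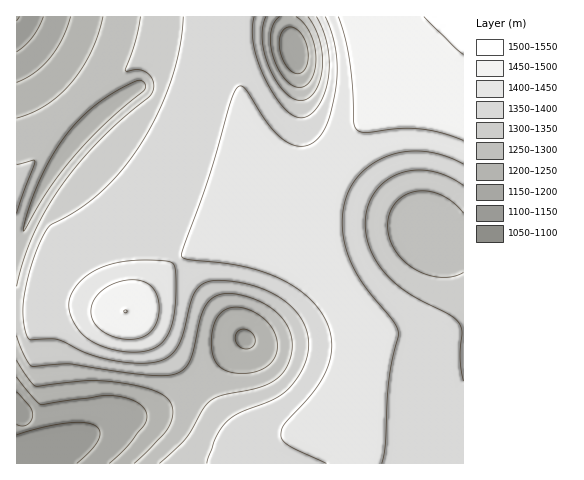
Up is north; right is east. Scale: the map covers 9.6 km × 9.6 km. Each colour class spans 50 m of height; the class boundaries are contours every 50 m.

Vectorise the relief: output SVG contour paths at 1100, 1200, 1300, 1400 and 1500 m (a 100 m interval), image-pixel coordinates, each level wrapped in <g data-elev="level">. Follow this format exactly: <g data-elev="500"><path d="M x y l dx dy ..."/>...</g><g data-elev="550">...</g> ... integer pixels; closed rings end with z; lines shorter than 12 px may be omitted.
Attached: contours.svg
<g data-elev="1200"><path d="M17 377l16 20 8 8 68-10 20 4 13 7 5 8-2 10-18 23-18 16"/><path d="M242 348l-5-5-2-7 4-6 6-1 8 5 2 8-4 6-5 1z"/><path d="M294 73l-4-3-5-6-5-16 1-14 3-5 4-2 7 1 6 6 5 8 2 10 0 10-3 8-5 3z"/><path d="M71 17l-9 22-13 20-15 14-17 9"/></g><g data-elev="1300"><path d="M17 336l7 19 8 11 37-2 65 10 33 1 13-3 8-8 5-11 10-41 5-10 7-5 13-4 16 3 18 6 15 11 10 13 5 15-1 16-8 15-9 8-10 6-41 9-12 5-8 9-18 30-26 24"/><path d="M463 272l-10 5-13 0-14-3-13-6-10-8-8-10-6-12-1-13 2-12 6-10 9-8 12-4 13 0 11 4 12 7 10 11"/><path d="M17 213l18-52-2-1-16 5"/><path d="M140 17l-5 25-10 28 1 1 13-1 9 4 5 8-1 10-4 5-25 21-25 23-20 23-17 23-16 24-12 25-10 24-6 26"/><path d="M308 17l7 10 5 13 2 14 0 14-2 13-5 10-7 7-7 3-8-2-8-7-9-11-7-14-5-14-2-14 1-12 3-10"/></g><g data-elev="1400"><path d="M382 463l3-18 4-67 9-45-6-13-31-39-11-22-5-14-2-15 0-15 2-14 6-15 10-13 15-11 16-8 18-3 17 1 19 4 17 8"/><path d="M123 351l15 1 13-2 9-6 8-9 5-14 3-21-1-29-1-6-2-2-10-2-22-1-30 4-13 5-10 7-9 7-6 9-3 9 0 10 4 10 7 11 8 7 10 5z"/><path d="M325 17l9 26 3 28-5 35-4 14-5 11-7 9-8 5-9 1-11-3-9-7-9-10-25-37-3-3-4 1-7 13-21 75-29 80 1 2 5 2 51 6 34 10 15 7 13 9 12 10 9 11 7 13 3 12 0 14-2 13-6 13-8 13-31 35-3 10 2 6 6 5 37 17"/></g><g data-elev="1500"><path d="M424 17l39 37"/></g>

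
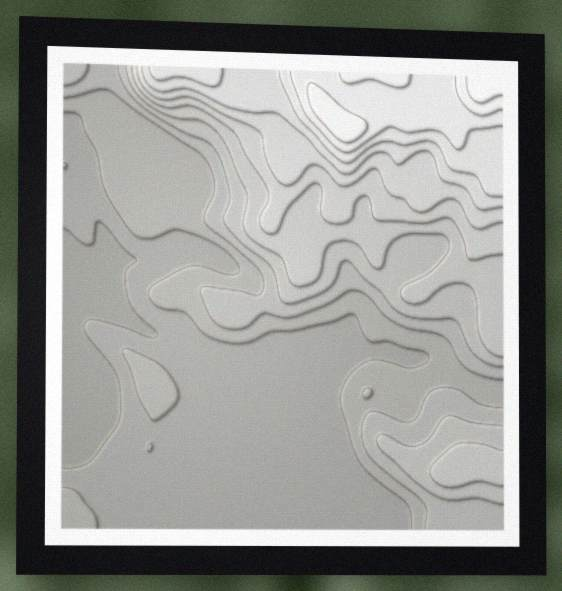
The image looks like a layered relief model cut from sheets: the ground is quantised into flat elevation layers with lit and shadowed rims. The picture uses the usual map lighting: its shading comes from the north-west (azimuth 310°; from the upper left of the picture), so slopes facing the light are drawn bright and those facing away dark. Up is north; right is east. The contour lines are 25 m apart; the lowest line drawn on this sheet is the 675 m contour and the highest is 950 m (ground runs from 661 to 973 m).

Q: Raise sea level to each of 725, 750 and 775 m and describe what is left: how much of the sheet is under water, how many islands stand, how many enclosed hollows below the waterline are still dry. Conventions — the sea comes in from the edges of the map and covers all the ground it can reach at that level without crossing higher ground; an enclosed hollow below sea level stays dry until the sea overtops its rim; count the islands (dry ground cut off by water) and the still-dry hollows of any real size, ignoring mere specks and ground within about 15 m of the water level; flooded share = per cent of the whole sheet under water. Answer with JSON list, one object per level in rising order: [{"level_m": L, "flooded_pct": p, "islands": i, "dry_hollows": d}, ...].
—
[{"level_m": 725, "flooded_pct": 53, "islands": 0, "dry_hollows": 0}, {"level_m": 750, "flooded_pct": 62, "islands": 0, "dry_hollows": 0}, {"level_m": 775, "flooded_pct": 70, "islands": 0, "dry_hollows": 0}]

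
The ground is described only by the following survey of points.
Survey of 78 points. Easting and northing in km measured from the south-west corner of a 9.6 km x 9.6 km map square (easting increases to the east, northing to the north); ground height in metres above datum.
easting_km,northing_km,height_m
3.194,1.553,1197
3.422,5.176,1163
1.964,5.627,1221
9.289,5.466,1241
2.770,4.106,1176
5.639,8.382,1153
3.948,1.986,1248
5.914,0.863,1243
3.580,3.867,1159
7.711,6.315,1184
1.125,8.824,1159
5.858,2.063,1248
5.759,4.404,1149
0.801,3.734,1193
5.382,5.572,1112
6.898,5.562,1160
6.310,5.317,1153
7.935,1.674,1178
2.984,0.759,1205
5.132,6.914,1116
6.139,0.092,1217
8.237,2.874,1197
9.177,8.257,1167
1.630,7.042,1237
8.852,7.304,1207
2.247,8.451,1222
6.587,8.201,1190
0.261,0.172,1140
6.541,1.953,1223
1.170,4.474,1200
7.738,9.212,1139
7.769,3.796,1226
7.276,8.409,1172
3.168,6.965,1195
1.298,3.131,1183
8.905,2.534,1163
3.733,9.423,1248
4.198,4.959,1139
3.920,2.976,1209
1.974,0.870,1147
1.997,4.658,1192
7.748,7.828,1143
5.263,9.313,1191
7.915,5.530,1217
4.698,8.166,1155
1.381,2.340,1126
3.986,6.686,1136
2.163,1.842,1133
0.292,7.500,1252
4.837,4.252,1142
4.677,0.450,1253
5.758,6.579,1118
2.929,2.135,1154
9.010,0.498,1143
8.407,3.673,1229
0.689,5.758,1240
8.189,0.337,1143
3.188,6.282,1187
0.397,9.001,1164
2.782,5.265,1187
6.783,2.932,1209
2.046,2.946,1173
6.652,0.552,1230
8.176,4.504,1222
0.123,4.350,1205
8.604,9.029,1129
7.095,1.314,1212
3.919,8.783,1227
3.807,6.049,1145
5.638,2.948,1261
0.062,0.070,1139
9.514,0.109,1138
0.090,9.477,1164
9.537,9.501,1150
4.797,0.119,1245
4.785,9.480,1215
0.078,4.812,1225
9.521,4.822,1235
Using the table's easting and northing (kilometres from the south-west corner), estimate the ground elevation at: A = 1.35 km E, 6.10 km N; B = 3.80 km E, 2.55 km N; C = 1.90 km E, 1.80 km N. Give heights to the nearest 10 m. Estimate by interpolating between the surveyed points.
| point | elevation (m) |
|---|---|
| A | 1250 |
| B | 1220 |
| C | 1130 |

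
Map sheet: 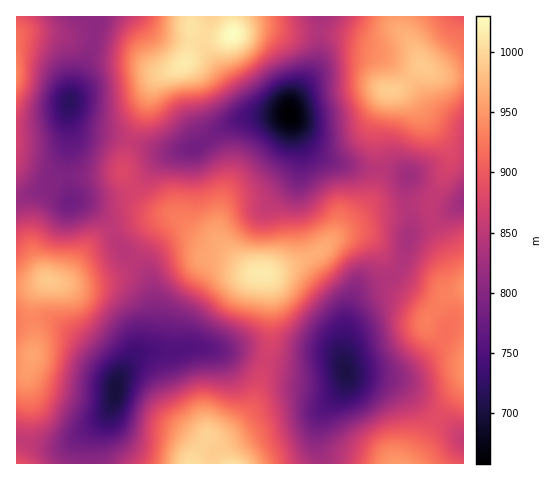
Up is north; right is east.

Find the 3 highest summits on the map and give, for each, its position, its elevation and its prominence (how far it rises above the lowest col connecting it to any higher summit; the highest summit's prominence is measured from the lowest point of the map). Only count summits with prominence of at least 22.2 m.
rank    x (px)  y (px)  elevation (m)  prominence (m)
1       234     34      1030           372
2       263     273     1014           157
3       390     90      991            144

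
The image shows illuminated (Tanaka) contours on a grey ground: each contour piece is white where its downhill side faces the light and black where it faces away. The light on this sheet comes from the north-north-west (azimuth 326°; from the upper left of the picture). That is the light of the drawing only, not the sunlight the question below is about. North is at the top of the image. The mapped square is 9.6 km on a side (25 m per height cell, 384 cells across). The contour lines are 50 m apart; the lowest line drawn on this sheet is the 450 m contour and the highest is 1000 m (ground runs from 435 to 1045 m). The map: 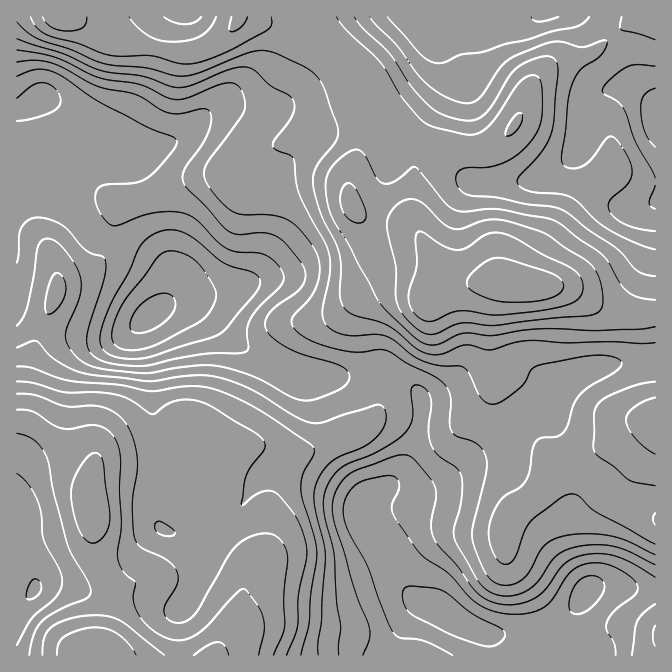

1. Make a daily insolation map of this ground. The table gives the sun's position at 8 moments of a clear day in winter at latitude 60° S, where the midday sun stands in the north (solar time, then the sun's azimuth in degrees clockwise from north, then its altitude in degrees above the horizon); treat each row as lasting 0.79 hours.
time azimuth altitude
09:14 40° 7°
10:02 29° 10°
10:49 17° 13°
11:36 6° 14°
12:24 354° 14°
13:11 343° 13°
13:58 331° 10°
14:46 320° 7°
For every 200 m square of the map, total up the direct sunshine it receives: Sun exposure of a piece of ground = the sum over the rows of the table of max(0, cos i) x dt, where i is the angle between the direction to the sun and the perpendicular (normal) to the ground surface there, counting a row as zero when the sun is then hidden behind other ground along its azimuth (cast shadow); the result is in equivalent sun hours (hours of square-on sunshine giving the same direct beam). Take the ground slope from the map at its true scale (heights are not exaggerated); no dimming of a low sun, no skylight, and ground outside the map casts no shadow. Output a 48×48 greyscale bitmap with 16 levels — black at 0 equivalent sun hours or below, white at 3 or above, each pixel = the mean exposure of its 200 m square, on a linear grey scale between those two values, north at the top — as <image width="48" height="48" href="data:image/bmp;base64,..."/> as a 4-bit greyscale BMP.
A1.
<image width="48" height="48" href="data:image/bmp;base64,Qk32BAAAAAAAAHYAAAAoAAAAMAAAADAAAAABAAQAAAAAAIAEAAATCwAAEwsAABAAAAAAAAAAAAAAABEREQAiIiIAMzMzAERERABVVVUAZmZmAHd3dwCIiIgAmZmZAKqqqgC7u7sAzMzMAN3d3QDu7u4A////AIdnd3eJqqqYdlRFZmVFZ5qpmIiIdlVWdpmaqqu7zMuodlREVVVmiqqHVEVWd2VVdpvMzdy6maqpd2ZlVmd3iZhkIQAjVnd2iYzczLqHZniZh3ZmZnd4h2VCEAABNWd5qliamHdlRFeIh3ZlVnd3dUMxAAABIzRWeFVmZVZmVWd4dnZVVnd3ZDIiIRESIQAREWRERFZ4iHd4h2ZUVnd3ZDISMzMzIAAAAFRERFaKuph4mHdmZ4iHVDIjRERDEAAAAFVVQzV5qYd4mpd3iJmFRENEVVVDEAAAAFZVQ0VnZmZ4mpiImYdjNFZndmZDMhERI2ZVVWZmVVZmeIiZh3VERmd3d3ZUREM0VlVFZ3dlVmVVZ3iIdUNFZmd3eIdlVVVVVlRWd3ZVVmVEV4h2UyEkVVVmd3d2VVVVVURXh2ZVZmVEVXdlMgABM0RFZ3d2VERFRERniHZmZmVmVFVUMgAAEjM0VndmZlREQ0VniId3dmZnZlZ3ZBAAEkQzRWZnd2VUQ0VniamHZVZ4iImqqHVDI1VERWZ3h3ZVRGaJqqqHZmeJmau7qZl1RGZlRFZ3d2ZmZpqru7qYiJmqqry7mZh2VVZlVEVmd3eIid3d3dzMzMy7vMu5mYhmUyRURERVZ4mqq93d7////u7d3LqHd3ZmQhATNEVURWiZq7u83//////ty5dUMzRUIAACNDIiIjRXeKmaq9///+7cqFQhEAEhEAAAEQAAAQASM6h3d3mr3czKhTIhEREQAAAAAAAAAAAAAJdVVUVom7qphlREQyEAAAAAAAAAAAABEYdDRUNEZ4iImZiHZTIREhEQAAAAABJFZndkRUMzRWZniruphkRERUQyERAAATVomXd2VVMiNFVVV4mZh2VVZ4dVRERERVZ5qnd4h2QzNERDI0VWd2VVZ4d3d4mrqpiJmneJmGVEMzMhESM0VlRFVneJmZq8y7qZmWeamHZTMiIhESMzNERFVXiqmZqqq7u6qnmqh2VDERIiERIzMiNVVnmqq7u6q7zcy4qpdlQzIRIiIREjMzRWZ5qrzd3cu7u7u3mYdVVEMiIiIiM0REZ4iaqr3u7t26h3eHd3Znh2VDMjRVVURWeJqqmau8zMyoZDRXdmZ4mZdlRFZmZVZ4iJmZh2ZmZ4mYZDRXZmZniIiId3ZVVXiZiHd3ZUMiI0aIhmeGZmZmVWeJqYdlVXmql2ZmVEQyIjV4iImlVVZVQzNGeZh3ZmeJhlZ4iIh0MjRniImVVVVDIiIiRniIh2VWZVaKvMyoVEVmeIiFRDIQAAAAE1Zmd2VFVmeavMy6dVZmiIdjIQAAAAAAACREVWVVZniqqqmql2ZWeYZBAAAAAAAAAAIzRERWZ3mqqYiaqGVUVmUwAAAAAAAAAAATMzNGd4mqmIiKuoZTM0MgAAAAAAAREAACMzRWeaqph4iazbhlQzMgAAABI0V4dBABJEVnmrupd3ia3tuYZTMwAAA1Z4m7uWIRNWZ5rMuXZmd4nO7Kl0RDIRNXiJmaqoVFZ3eJqqmGZmZVaLy6mGVQ=="/>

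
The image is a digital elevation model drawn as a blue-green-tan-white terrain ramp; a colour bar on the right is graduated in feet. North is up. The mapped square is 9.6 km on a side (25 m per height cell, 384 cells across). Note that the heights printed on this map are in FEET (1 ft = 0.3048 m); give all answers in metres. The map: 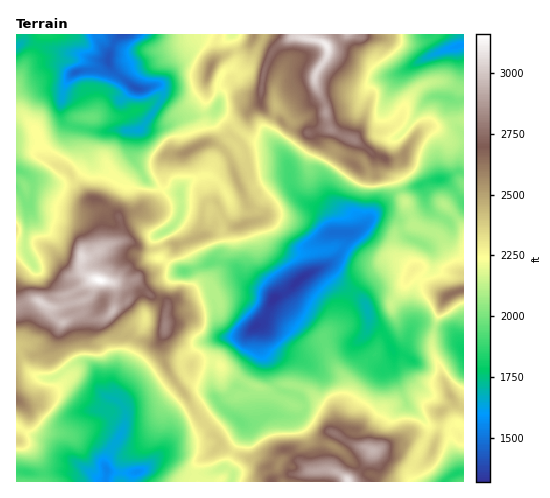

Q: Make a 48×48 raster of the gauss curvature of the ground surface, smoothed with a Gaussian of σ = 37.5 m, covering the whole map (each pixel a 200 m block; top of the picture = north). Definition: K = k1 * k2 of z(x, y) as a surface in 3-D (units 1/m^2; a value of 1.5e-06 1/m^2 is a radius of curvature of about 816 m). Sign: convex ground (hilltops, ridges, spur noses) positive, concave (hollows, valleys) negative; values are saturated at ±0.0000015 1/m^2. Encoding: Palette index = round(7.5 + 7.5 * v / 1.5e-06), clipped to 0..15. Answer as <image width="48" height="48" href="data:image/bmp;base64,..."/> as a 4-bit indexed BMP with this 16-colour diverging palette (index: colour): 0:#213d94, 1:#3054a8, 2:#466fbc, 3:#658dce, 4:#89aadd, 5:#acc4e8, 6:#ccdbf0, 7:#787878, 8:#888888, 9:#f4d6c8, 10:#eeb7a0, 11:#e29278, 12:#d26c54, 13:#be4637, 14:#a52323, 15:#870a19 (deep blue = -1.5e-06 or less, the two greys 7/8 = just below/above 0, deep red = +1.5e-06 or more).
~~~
<image width="48" height="48" href="data:image/bmp;base64,Qk32BAAAAAAAAHYAAAAoAAAAMAAAADAAAAABAAQAAAAAAIAEAAATCwAAEwsAABAAAAAAAAAAlD0hAKhUMAC8b0YAzo1lAN2qiQDoxKwA8NvMAHh4eACIiIgAyNb0AKC37gB4kuIAVGzSADdGvgAjI6UAGQqHAHh3d3d2d4iHiHd4iYdZCGqGD0pGaHd3SIhnh4d6dpuHd1Zoioa4mmyHaBNoeXeXind3iIeIeHh3iXmYdnV0pIh4eYmmh3eYd4aHiIh3d3eIiHeIcHV493dnp4vud4i4V+d3d4h4eHd4iHd4iKp4mUMXcVl7CHaJaDNnd4h3eHeIeHd4iJhleadvqJN7d7V0eHl3d4d3d4eIeXd3d4d3iJl2d4iIh4V1mWppiYiHh4eHeHd5iHeIeIl2eYaHh4edZ3eIh3d3h4d3eFeIeHiHeIdod3d4iIaGV4eIZneIiId3eaeZZ3eHiIdXiId3dYeIx3iIZ4eHh3eHdmd3iHh1iHiJZ4iJd4d4dXl2Z6mnh4iIaHh4hkd3h3iId3eIl3dneWd8h3SWiIiIiIloqHiZdniHeHeHhs1WeFl4dqmGmIh0Wnlot3iYd3h3eHeHh5h3d3iGV1emd2WIeEdGh5d3eIh3eYeIh2eHmIenZ4dneEVGp4csaaiJd3iIeHh3d3eXiIiHu3d4R3qtuGl1iJqId4iIeId2d4gVuHZ3alZJuGz3d2tmx3h3eHh3eIh2aIpQhnaIeIaK8X+UmXhnl3hHeId3d3iLyImPeEX0d4iOF6CQmnd4h3t6d3h4h3mId3ZPqClwZ1cbJ2GTfWd4h3aKZ3iHd2hneHZHtFnWR5fulYmmp1N4d2d3eIeIdnd3eHZ3l3n5eER3h00oj8SIeHZ4iImHdnh3eId3iHmmSmh2eGjFC1WnaHeYd3eHh5eYd4lnh4d3evp4d3Rqe3eKd4iId3d4ZZh5h4iHd3aYh6iJmY4Q6WeId3d3eZd4hnh3d4iHd0WHhyd3dnb9pXilSIh3eIaIiJl3h4d4eGeHeGd3hHSIeHZ3apeYeId5h3iXd4d4lmiHiHd3m1iZd3eHaWeah3Znd3jXVmd2c3iId3d2WDqIhoiIiHd4h4d3eIemiXdql2d4d2/6aYmHeHeJiGd4iHd4d3aHTaZ8dWd3d1N2eWZweXh2eId3h3h3dlaGIMpXR4eId1iHd3qneHaHeHeHh3h3d6f3eJd+iIiIiIiHd3WHd3d3eXiIiHaqidZVaYV3Z3iHiHd4h3V8eIeJZ3h4iWSWWYpvDJdnlniHd3d5llRcl6iWaIh4mXdklWFZOniIh4d2d4h4l3iIqIq2d3Z3iJp7efD46WiHd4eHeHZbPY2zVodld1aogJ8tB6iXiahneHiYdniYd3ZYdnd4dXex94Zgh4N3eEeXZ4eZV5iYZomIqIdadsGQd3qvh7WYeHd4d4d26XeImYd2hndsmHbch3ckd4eHeHh3h2d2h3d2hIx2pleFaWWpiIU3h3emeHeYh3h3c6qZlrqKqHdndod4eHuJl3Z3d4h4d4h4edZnZnd5lof6iJuXd12Yh3eJh3iJlniHZaVoeHeZVGf6mHmXd3Znd4hnd4iIh4d4eId4h2h3d3aYR3Z3iIuVZ3mHiIqXd5Z3d3h3VluXiIdlgldYCZufRmeYmGaIiYd4h4hoZnh2eId2eXlHD4dIA24Xp3ZXeA=="/>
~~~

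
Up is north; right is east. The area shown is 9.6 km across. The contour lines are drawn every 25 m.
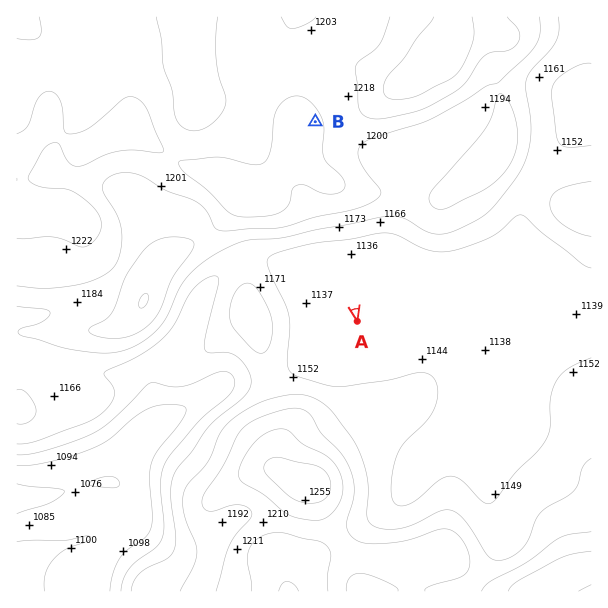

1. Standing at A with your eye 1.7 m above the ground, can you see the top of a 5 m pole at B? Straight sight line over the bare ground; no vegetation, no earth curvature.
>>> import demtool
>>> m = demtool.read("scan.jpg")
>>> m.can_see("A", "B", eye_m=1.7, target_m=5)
False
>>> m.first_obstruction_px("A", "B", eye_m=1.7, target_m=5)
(336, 221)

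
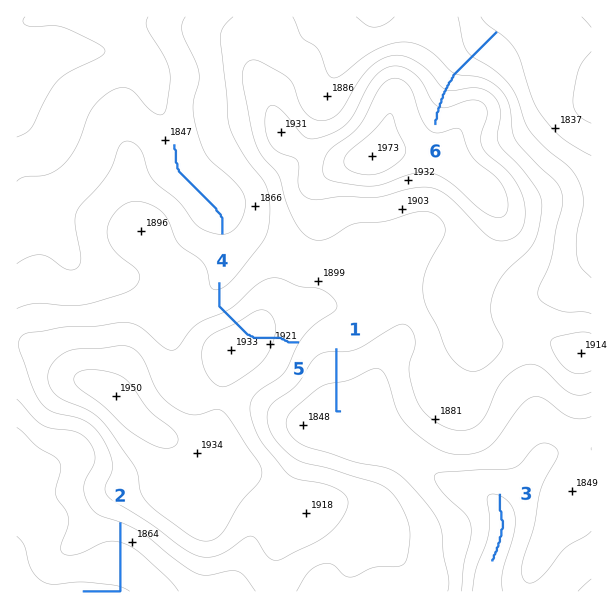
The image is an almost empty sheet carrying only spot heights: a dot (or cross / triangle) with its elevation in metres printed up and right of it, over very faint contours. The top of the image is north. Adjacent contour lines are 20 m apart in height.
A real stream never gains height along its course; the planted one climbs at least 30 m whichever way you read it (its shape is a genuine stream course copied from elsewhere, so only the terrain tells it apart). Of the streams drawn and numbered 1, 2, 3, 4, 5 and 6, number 5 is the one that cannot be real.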